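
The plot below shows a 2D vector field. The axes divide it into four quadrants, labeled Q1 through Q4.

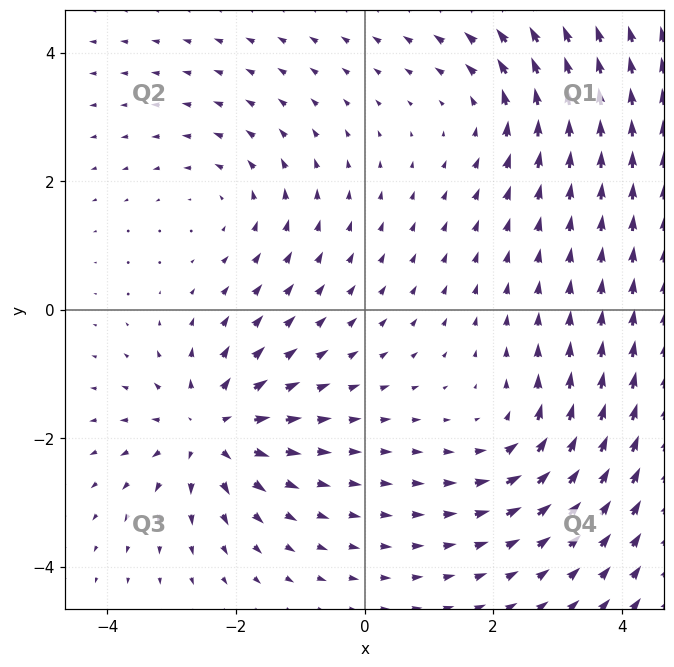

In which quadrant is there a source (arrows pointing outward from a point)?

The source sits at approximately (-2.4, -1.9), which lies in quadrant Q3. The divergence there is about +6, positive as expected for a source.

Q3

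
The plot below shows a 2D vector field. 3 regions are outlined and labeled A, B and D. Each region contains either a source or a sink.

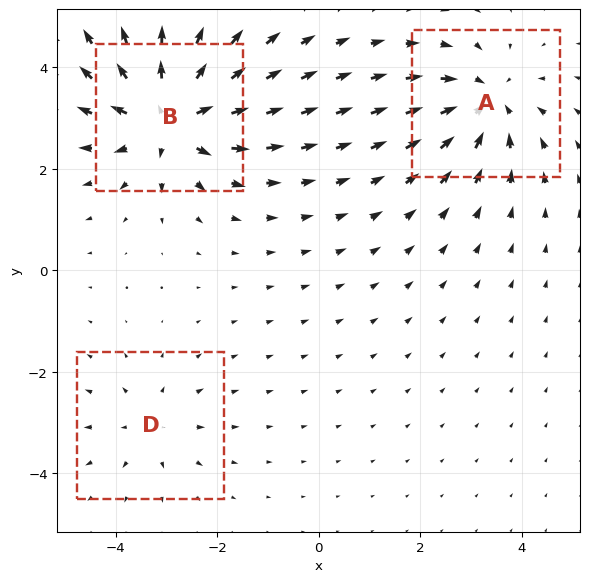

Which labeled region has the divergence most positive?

Divergence at each region's feature centre — A: about -4, B: about +5, D: about +2. Region B is most positive.

B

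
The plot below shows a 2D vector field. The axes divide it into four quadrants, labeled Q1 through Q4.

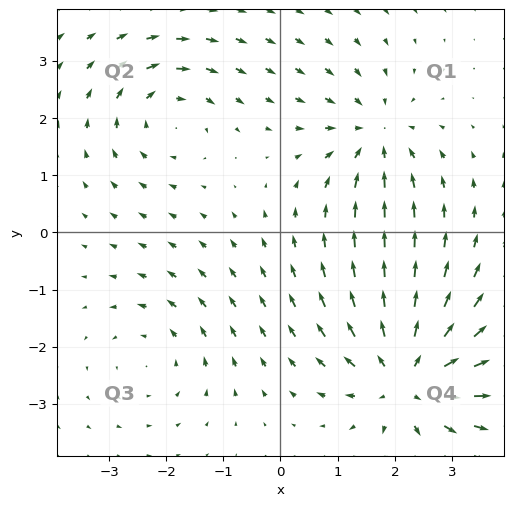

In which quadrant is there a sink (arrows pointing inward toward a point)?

The sink sits at approximately (1.6, 1.7), which lies in quadrant Q1. The divergence there is about -4, negative as expected for a sink.

Q1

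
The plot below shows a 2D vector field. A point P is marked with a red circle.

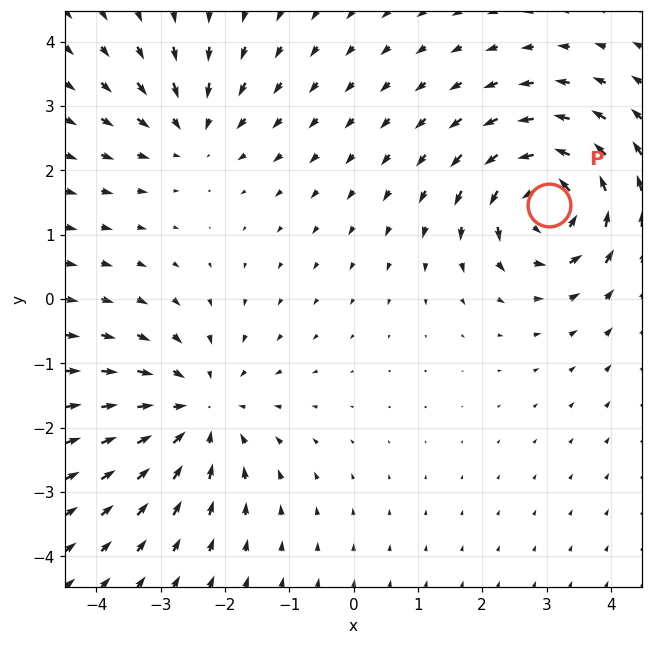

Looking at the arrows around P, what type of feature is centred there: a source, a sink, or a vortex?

vortex

At P (3.0, 1.5) the arrows circulate counterclockwise. Divergence ≈0, curl about +6 — near-zero divergence with nonzero curl is a vortex.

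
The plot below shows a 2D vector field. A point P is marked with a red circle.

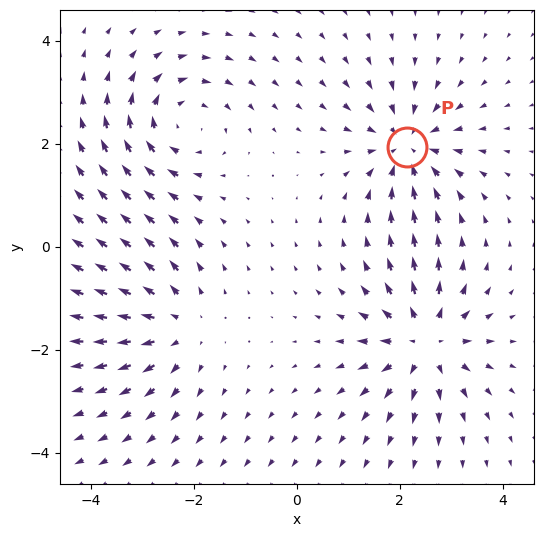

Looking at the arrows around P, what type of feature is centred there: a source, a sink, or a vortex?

At P (2.1, 1.9) the arrows converge inward. Divergence about -4, curl ≈0 — negative divergence with near-zero curl is a sink.

sink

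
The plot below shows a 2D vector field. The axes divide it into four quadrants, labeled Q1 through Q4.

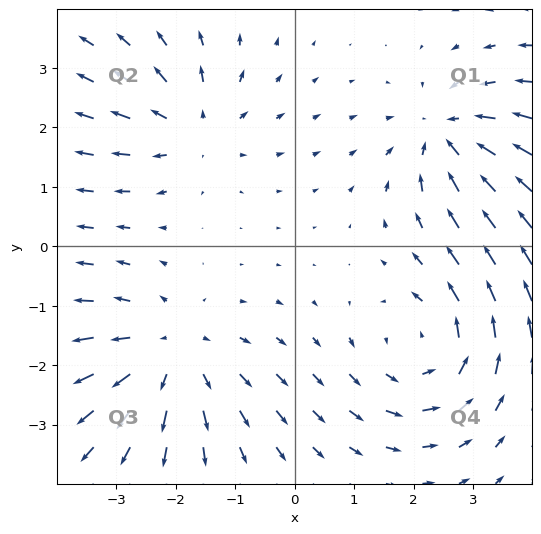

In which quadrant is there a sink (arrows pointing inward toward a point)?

The sink sits at approximately (2.6, 1.9), which lies in quadrant Q1. The divergence there is about -4, negative as expected for a sink.

Q1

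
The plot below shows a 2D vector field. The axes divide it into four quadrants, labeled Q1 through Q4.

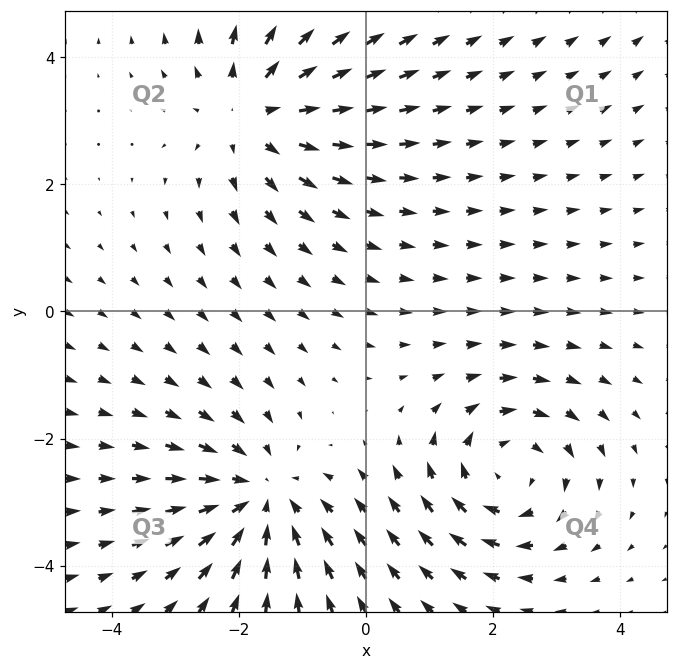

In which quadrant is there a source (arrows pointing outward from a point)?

Q2

The source sits at approximately (-1.8, 3.1), which lies in quadrant Q2. The divergence there is about +4, positive as expected for a source.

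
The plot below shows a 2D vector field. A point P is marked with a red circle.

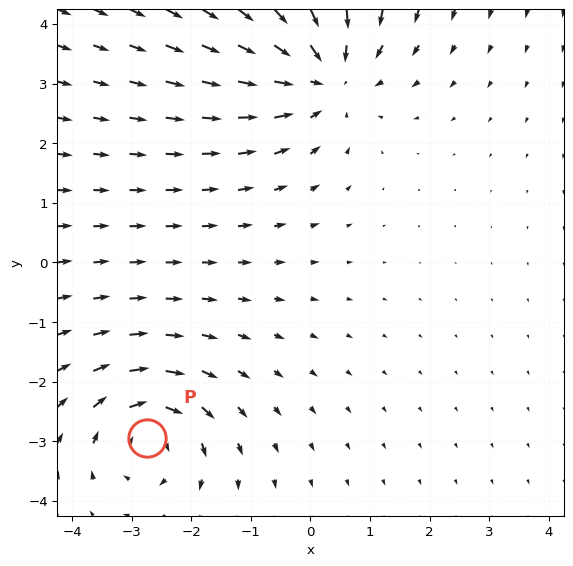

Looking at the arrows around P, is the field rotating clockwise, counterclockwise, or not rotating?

Near P at (-2.7, -2.9) the arrows circulate clockwise. The curl (z-component) there is about -4; negative curl means clockwise rotation.

clockwise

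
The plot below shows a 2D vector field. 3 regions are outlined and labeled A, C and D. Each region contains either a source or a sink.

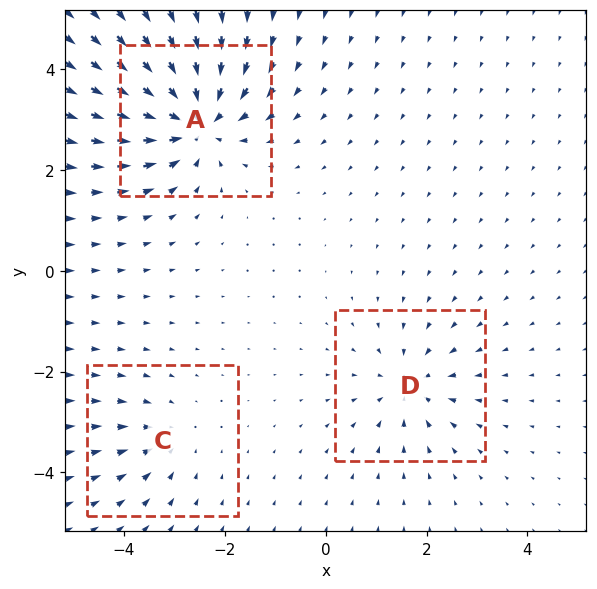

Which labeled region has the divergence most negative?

Divergence at each region's feature centre — A: about -6, C: about -2, D: about -3. Region A is most negative.

A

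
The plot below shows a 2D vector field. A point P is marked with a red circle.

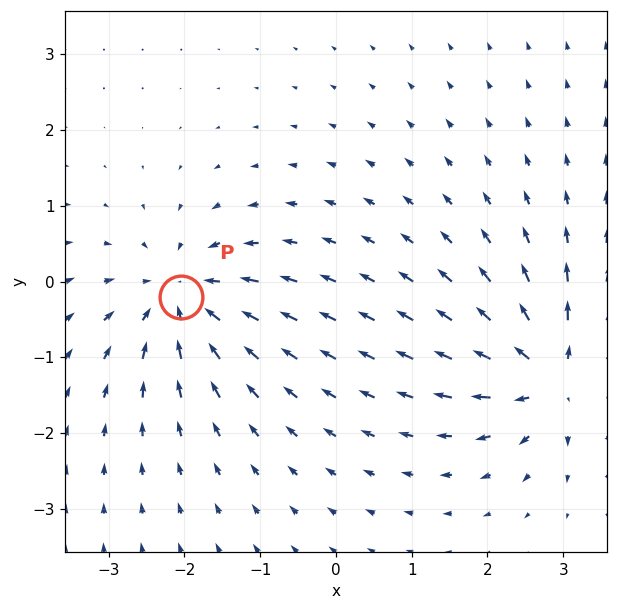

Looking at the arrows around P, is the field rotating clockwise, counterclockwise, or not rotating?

not rotating

Near P at (-2.0, -0.2) the arrows show no circulation. The curl there is ≈0.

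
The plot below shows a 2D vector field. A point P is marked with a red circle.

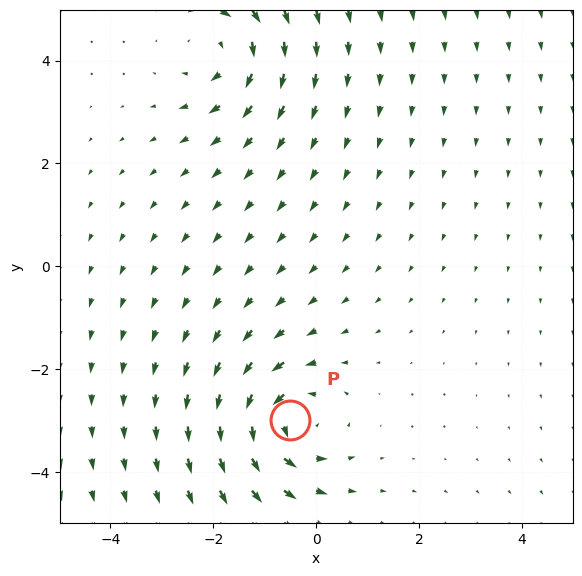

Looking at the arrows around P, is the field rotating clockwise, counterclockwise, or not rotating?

Near P at (-0.5, -3.0) the arrows circulate counterclockwise. The curl (z-component) there is about +5; positive curl means counterclockwise rotation.

counterclockwise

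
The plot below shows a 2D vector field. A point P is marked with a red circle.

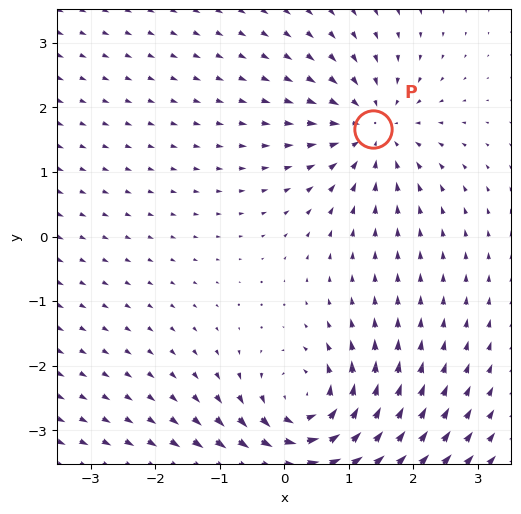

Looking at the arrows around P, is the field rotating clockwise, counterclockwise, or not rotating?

Near P at (1.4, 1.7) the arrows show no circulation. The curl there is ≈0.

not rotating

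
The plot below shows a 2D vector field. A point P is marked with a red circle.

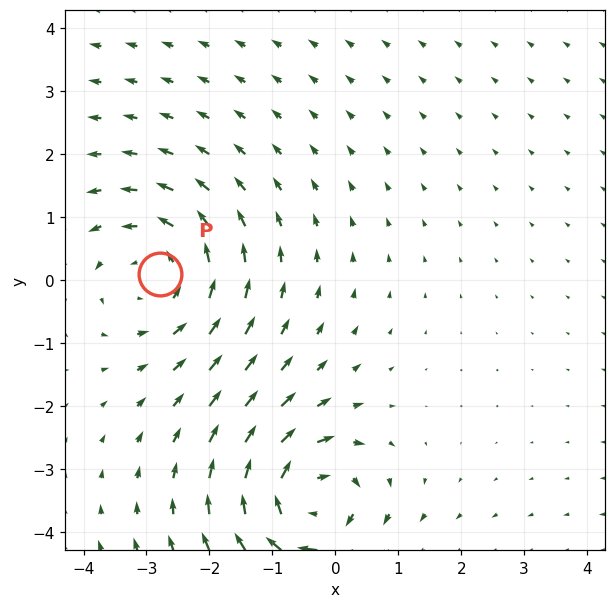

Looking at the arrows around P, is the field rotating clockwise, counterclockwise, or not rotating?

Near P at (-2.8, 0.1) the arrows circulate counterclockwise. The curl (z-component) there is about +4; positive curl means counterclockwise rotation.

counterclockwise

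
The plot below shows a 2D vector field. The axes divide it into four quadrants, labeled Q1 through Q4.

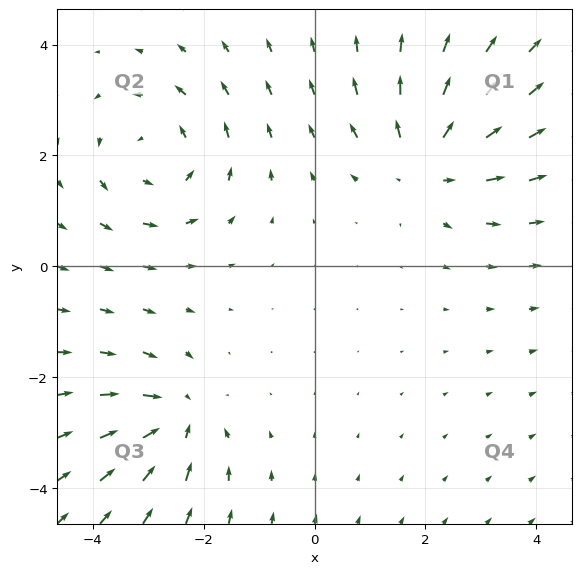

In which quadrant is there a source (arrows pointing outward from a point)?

The source sits at approximately (2.0, 1.9), which lies in quadrant Q1. The divergence there is about +4, positive as expected for a source.

Q1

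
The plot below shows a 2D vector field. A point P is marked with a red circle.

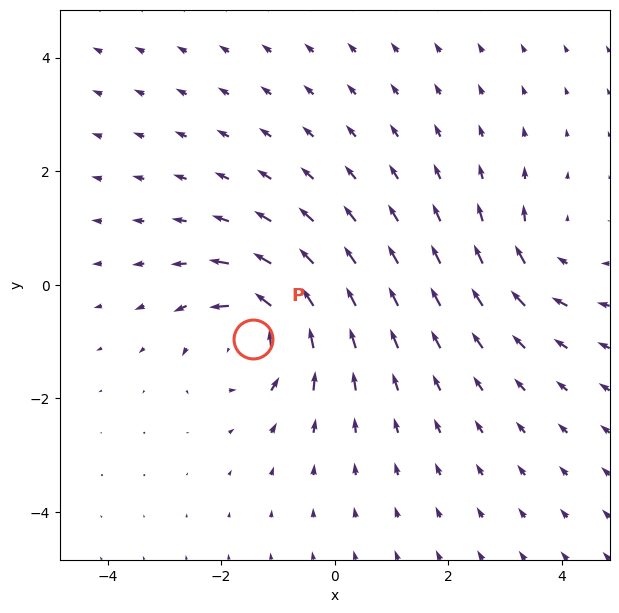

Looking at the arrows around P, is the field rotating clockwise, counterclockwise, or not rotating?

Near P at (-1.4, -1.0) the arrows circulate counterclockwise. The curl (z-component) there is about +5; positive curl means counterclockwise rotation.

counterclockwise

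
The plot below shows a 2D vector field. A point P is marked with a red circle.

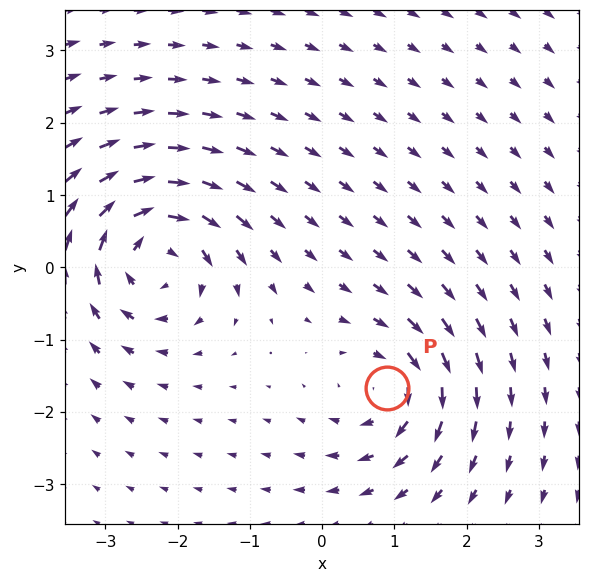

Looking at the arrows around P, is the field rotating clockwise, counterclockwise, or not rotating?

clockwise

Near P at (0.9, -1.7) the arrows circulate clockwise. The curl (z-component) there is about -5; negative curl means clockwise rotation.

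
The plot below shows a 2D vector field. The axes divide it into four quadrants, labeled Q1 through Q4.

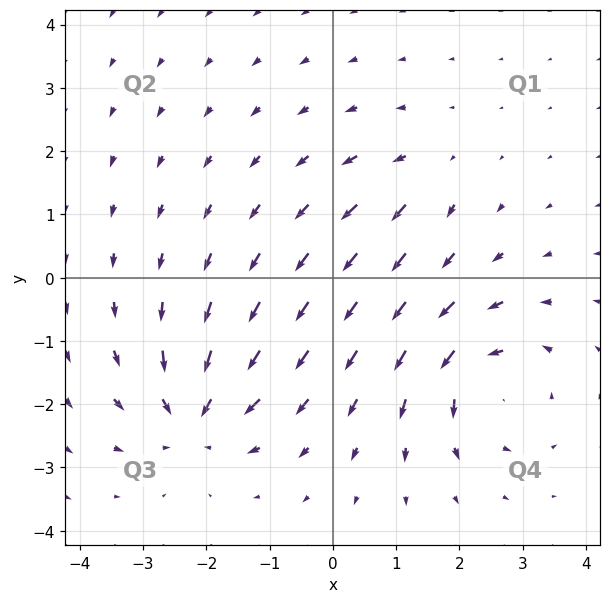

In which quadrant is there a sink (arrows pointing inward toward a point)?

Q3

The sink sits at approximately (-2.2, -2.2), which lies in quadrant Q3. The divergence there is about -6, negative as expected for a sink.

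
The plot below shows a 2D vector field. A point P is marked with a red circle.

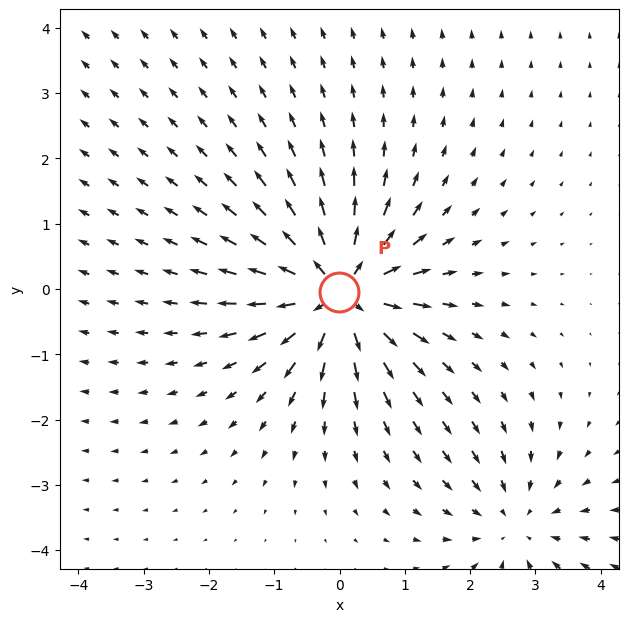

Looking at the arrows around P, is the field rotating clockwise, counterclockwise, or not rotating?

not rotating

Near P at (-0.0, -0.0) the arrows show no circulation. The curl there is ≈0.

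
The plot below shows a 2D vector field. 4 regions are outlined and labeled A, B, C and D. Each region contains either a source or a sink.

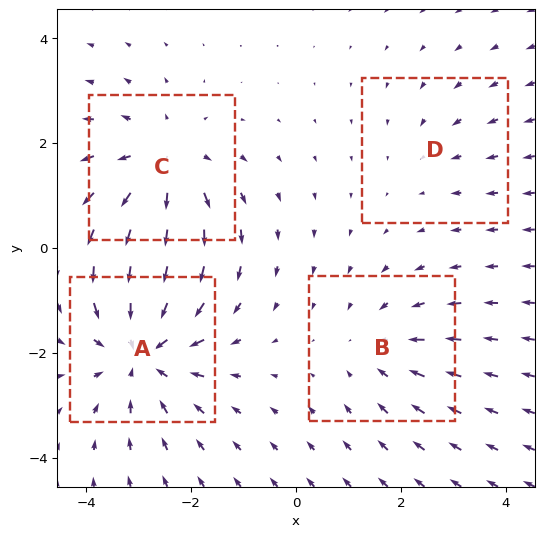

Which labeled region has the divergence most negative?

A

Divergence at each region's feature centre — A: about -5, B: about -3, C: about +4, D: about -2. Region A is most negative.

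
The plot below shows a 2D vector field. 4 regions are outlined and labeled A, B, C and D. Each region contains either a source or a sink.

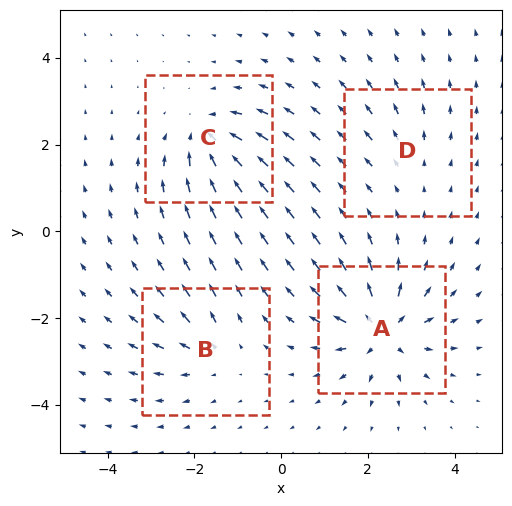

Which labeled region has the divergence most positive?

A

Divergence at each region's feature centre — A: about +9, B: about +4, C: about -6, D: about +3. Region A is most positive.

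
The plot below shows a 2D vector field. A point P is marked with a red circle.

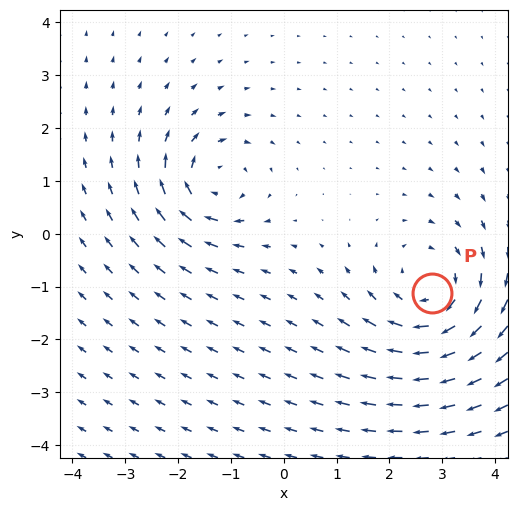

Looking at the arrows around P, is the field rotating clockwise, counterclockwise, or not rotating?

clockwise

Near P at (2.8, -1.1) the arrows circulate clockwise. The curl (z-component) there is about -4; negative curl means clockwise rotation.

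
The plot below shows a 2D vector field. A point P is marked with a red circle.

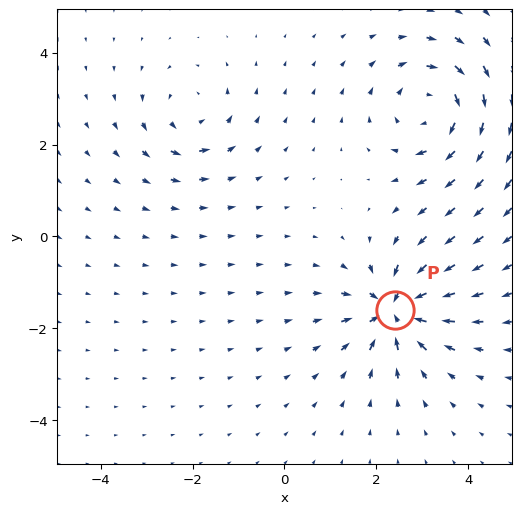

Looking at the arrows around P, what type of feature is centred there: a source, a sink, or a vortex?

sink

At P (2.4, -1.6) the arrows converge inward. Divergence about -6, curl ≈0 — negative divergence with near-zero curl is a sink.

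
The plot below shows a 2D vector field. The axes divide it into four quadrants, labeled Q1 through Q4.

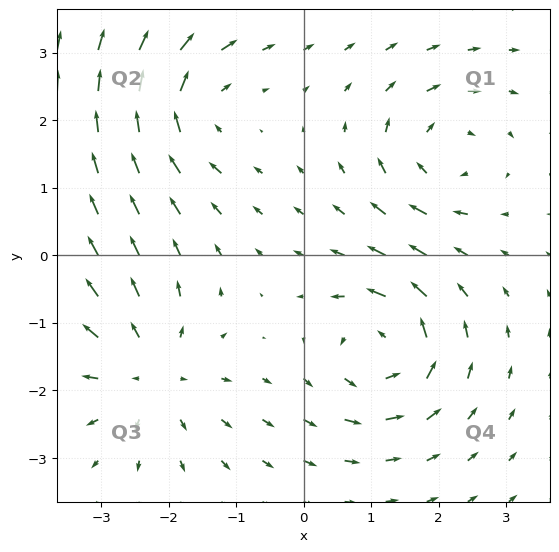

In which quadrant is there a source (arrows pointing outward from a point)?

The source sits at approximately (-2.3, -1.7), which lies in quadrant Q3. The divergence there is about +5, positive as expected for a source.

Q3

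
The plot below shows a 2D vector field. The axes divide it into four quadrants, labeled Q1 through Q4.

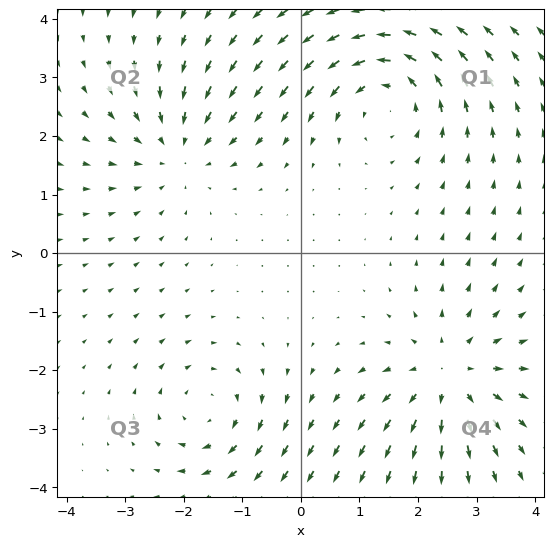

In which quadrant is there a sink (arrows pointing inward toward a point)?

The sink sits at approximately (-2.1, 1.8), which lies in quadrant Q2. The divergence there is about -3, negative as expected for a sink.

Q2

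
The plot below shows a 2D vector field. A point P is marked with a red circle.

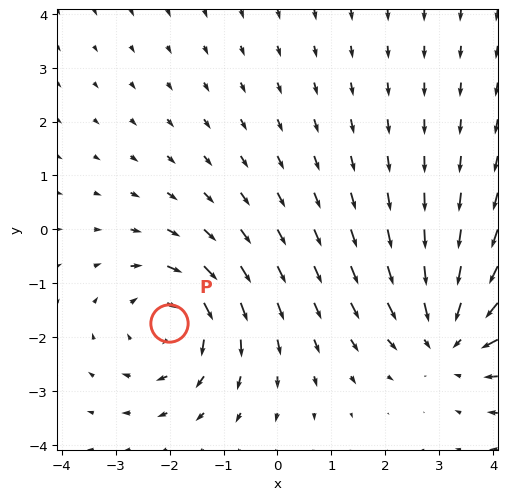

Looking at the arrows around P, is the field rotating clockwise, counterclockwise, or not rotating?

Near P at (-2.0, -1.7) the arrows circulate clockwise. The curl (z-component) there is about -4; negative curl means clockwise rotation.

clockwise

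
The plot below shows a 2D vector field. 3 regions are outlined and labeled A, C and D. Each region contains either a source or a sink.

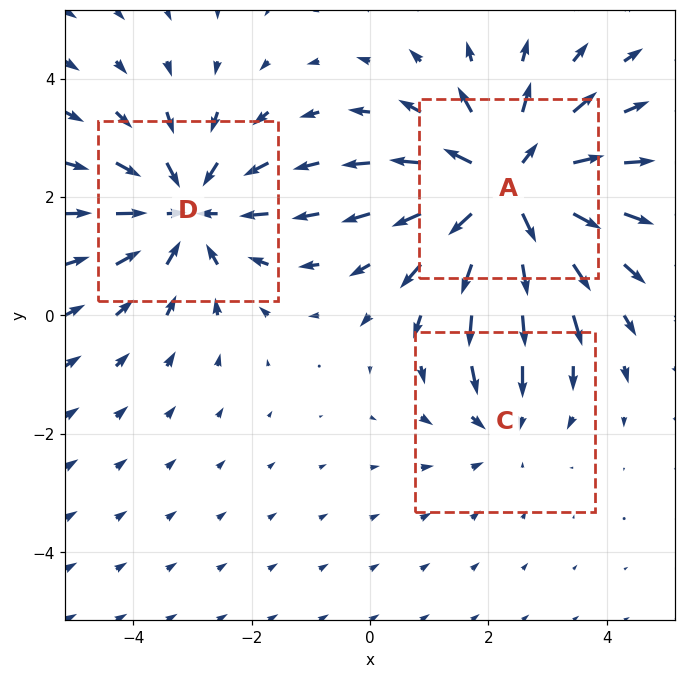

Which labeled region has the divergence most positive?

Divergence at each region's feature centre — A: about +4, C: about -2, D: about -3. Region A is most positive.

A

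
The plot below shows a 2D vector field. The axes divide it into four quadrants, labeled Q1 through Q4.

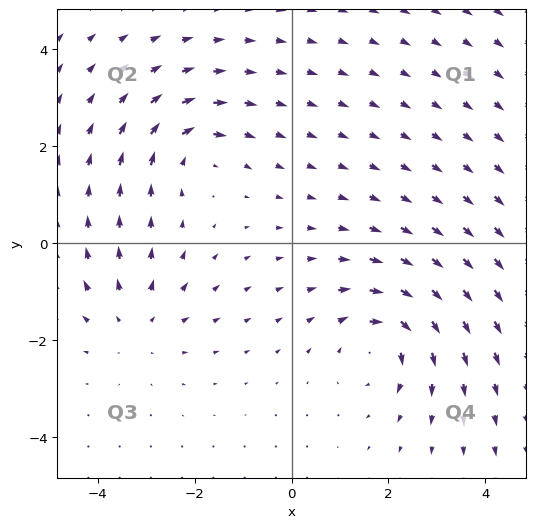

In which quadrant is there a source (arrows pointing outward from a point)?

Q3

The source sits at approximately (-3.2, -1.6), which lies in quadrant Q3. The divergence there is about +3, positive as expected for a source.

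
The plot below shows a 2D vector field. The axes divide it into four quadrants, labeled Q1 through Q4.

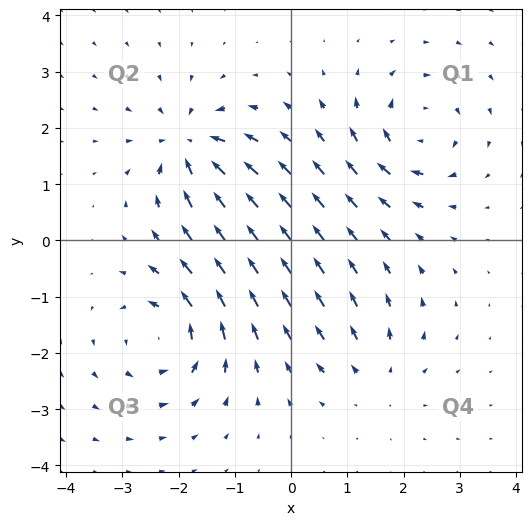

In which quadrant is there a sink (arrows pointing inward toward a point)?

The sink sits at approximately (-1.8, 1.7), which lies in quadrant Q2. The divergence there is about -7, negative as expected for a sink.

Q2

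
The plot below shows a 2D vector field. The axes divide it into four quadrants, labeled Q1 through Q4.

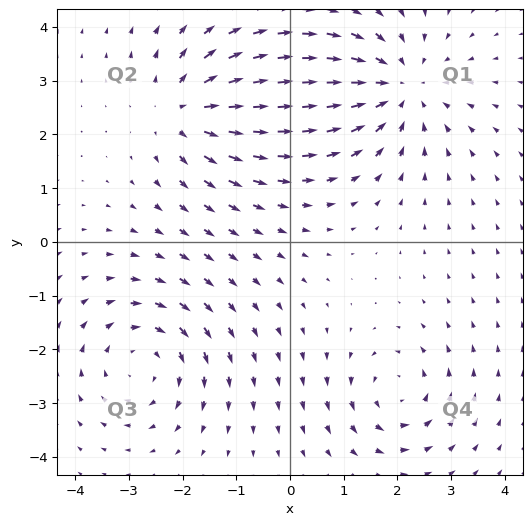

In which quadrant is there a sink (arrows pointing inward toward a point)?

Q1

The sink sits at approximately (2.0, 2.9), which lies in quadrant Q1. The divergence there is about -4, negative as expected for a sink.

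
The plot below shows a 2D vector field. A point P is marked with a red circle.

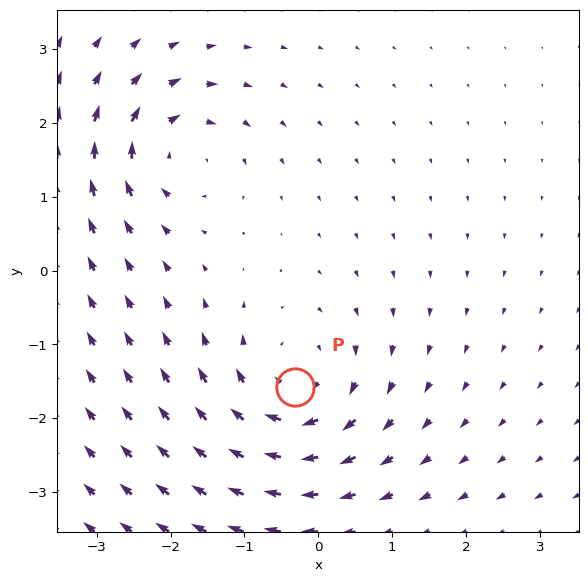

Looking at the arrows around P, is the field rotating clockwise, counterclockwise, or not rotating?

clockwise

Near P at (-0.3, -1.6) the arrows circulate clockwise. The curl (z-component) there is about -4; negative curl means clockwise rotation.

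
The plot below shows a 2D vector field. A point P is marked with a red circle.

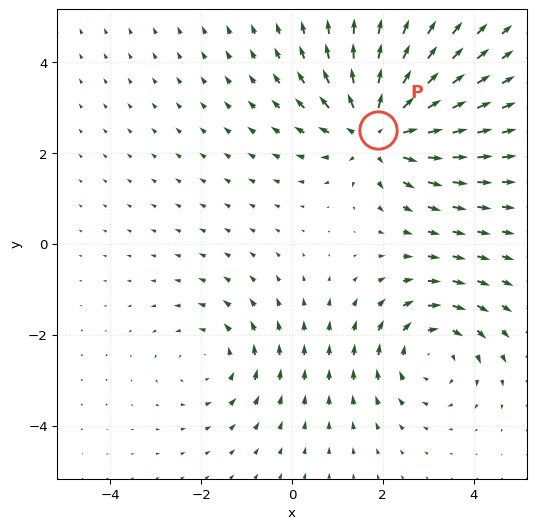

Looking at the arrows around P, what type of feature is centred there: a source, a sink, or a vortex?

At P (1.9, 2.5) the arrows spread outward. Divergence about +5, curl ≈0 — positive divergence with near-zero curl is a source.

source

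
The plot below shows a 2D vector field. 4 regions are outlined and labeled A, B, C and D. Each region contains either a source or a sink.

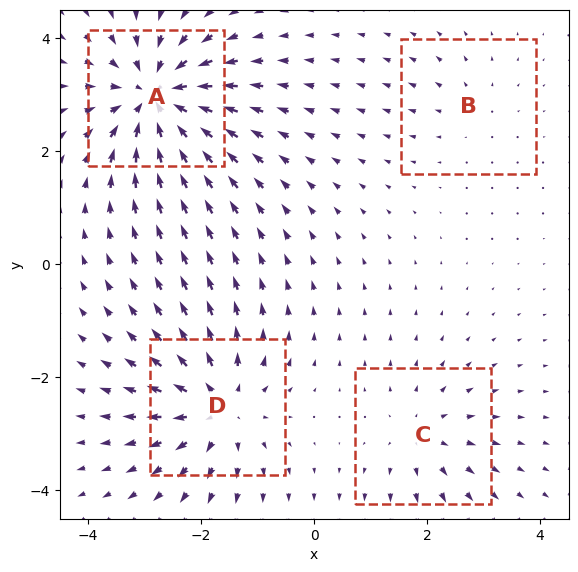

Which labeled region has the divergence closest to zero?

B

Divergence at each region's feature centre — A: about -7, B: about +2, C: about +3, D: about +6. Region B is closest to zero.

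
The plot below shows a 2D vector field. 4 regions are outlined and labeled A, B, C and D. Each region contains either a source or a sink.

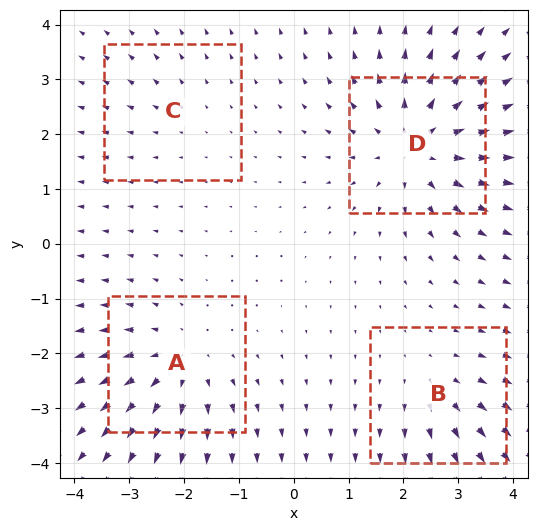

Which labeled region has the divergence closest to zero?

Divergence at each region's feature centre — A: about +5, B: about +3, C: about +2, D: about +7. Region C is closest to zero.

C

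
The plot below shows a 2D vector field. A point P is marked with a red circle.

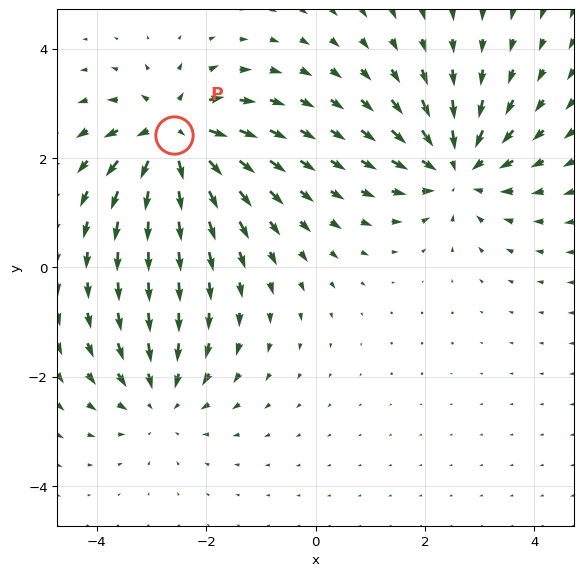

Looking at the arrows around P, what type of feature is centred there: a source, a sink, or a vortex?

source

At P (-2.6, 2.4) the arrows spread outward. Divergence about +5, curl ≈0 — positive divergence with near-zero curl is a source.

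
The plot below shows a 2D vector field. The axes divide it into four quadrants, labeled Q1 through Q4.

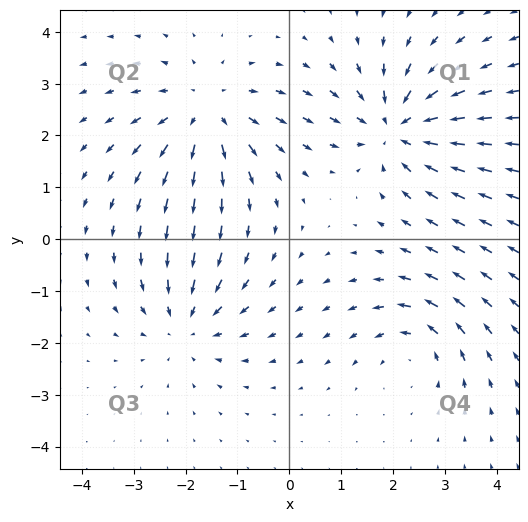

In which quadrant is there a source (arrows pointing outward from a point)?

The source sits at approximately (-1.6, 2.4), which lies in quadrant Q2. The divergence there is about +4, positive as expected for a source.

Q2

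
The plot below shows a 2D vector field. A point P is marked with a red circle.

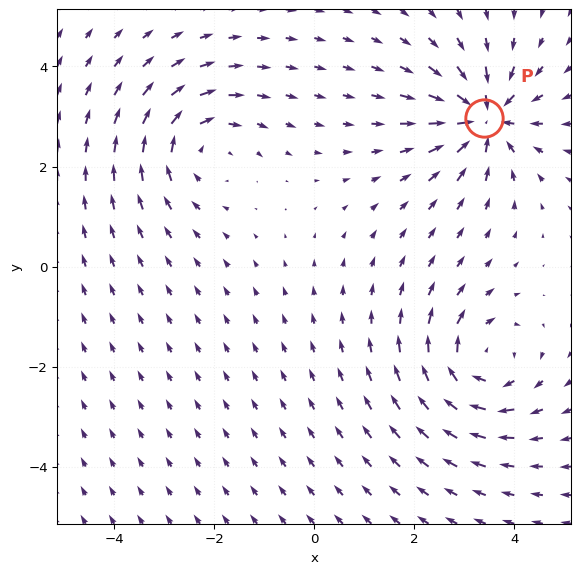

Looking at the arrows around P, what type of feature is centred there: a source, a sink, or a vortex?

sink

At P (3.4, 3.0) the arrows converge inward. Divergence about -7, curl ≈0 — negative divergence with near-zero curl is a sink.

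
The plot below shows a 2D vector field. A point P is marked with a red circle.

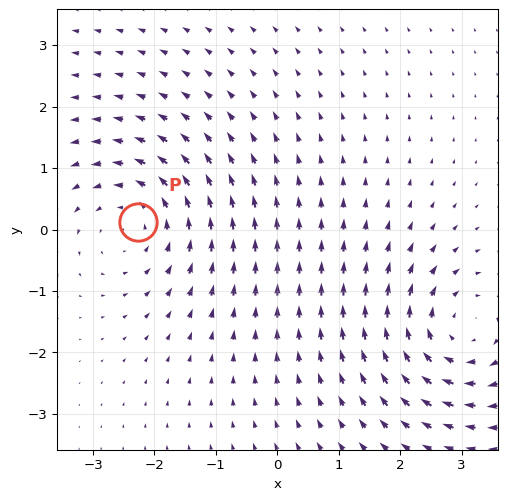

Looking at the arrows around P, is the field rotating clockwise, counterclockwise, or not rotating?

counterclockwise

Near P at (-2.3, 0.1) the arrows circulate counterclockwise. The curl (z-component) there is about +4; positive curl means counterclockwise rotation.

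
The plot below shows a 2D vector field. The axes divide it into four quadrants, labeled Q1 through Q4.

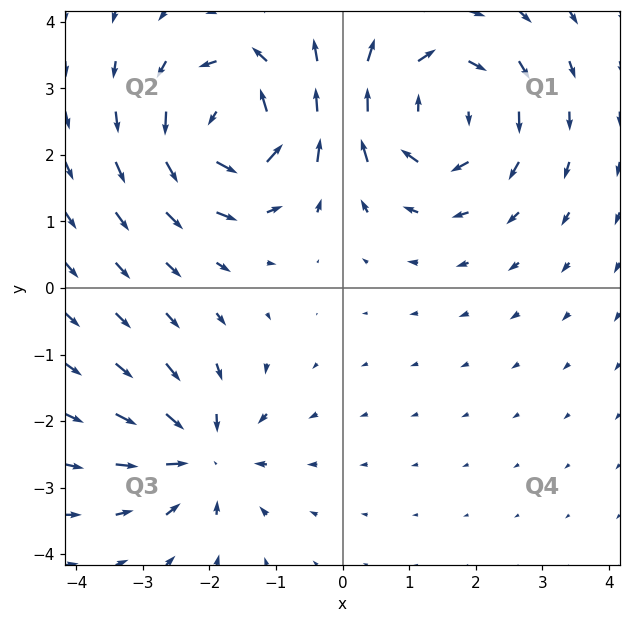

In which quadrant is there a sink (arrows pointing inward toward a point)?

Q3

The sink sits at approximately (-2.1, -2.5), which lies in quadrant Q3. The divergence there is about -4, negative as expected for a sink.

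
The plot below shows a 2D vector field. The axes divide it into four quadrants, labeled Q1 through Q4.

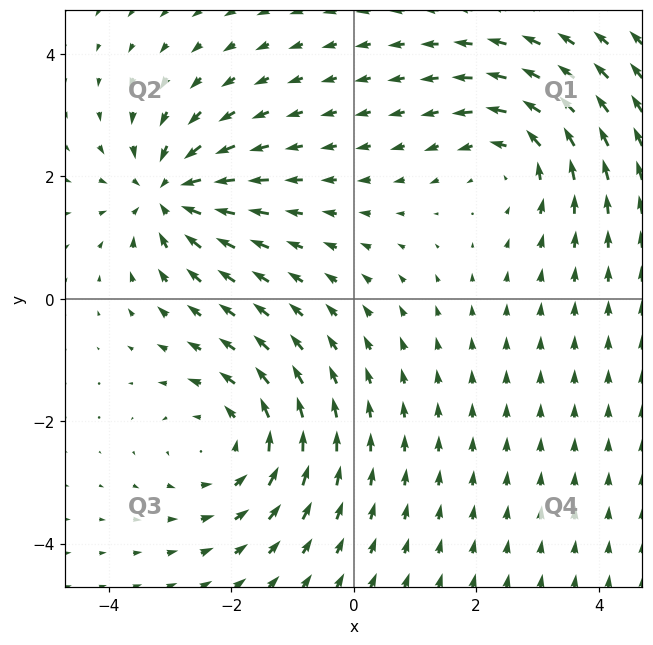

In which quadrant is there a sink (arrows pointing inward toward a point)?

Q2

The sink sits at approximately (-3.0, 1.7), which lies in quadrant Q2. The divergence there is about -6, negative as expected for a sink.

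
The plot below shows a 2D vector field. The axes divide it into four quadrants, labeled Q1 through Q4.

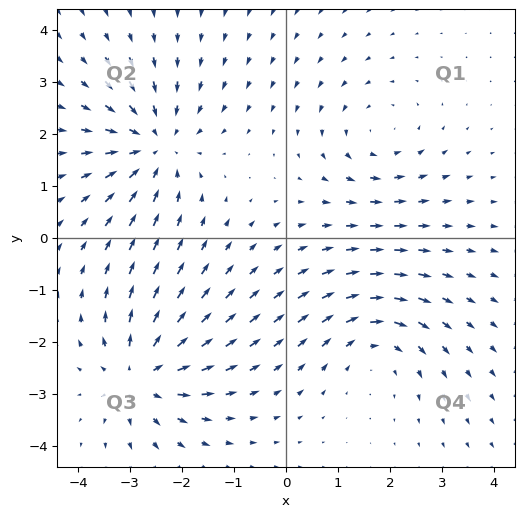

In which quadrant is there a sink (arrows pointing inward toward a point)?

Q2

The sink sits at approximately (-2.5, 1.8), which lies in quadrant Q2. The divergence there is about -4, negative as expected for a sink.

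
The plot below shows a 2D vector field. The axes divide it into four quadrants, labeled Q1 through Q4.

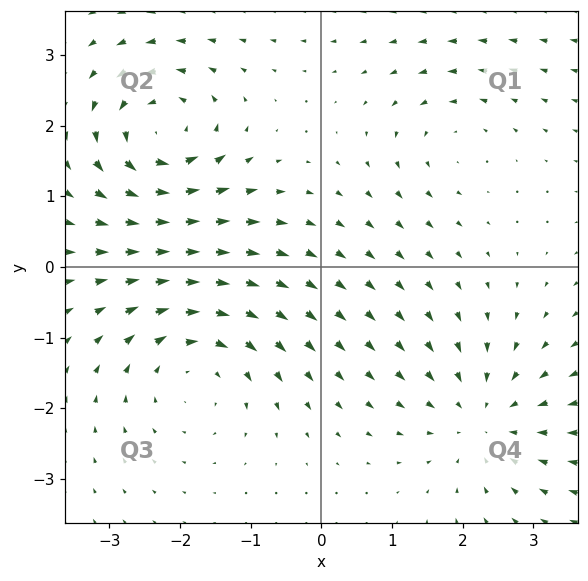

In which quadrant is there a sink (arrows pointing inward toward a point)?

The sink sits at approximately (2.3, -2.1), which lies in quadrant Q4. The divergence there is about -4, negative as expected for a sink.

Q4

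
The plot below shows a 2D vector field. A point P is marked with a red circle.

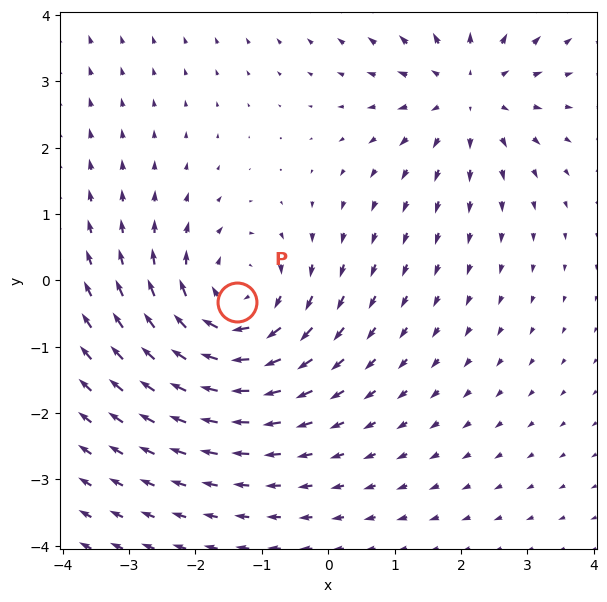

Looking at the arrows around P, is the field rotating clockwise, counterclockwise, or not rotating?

Near P at (-1.4, -0.3) the arrows circulate clockwise. The curl (z-component) there is about -4; negative curl means clockwise rotation.

clockwise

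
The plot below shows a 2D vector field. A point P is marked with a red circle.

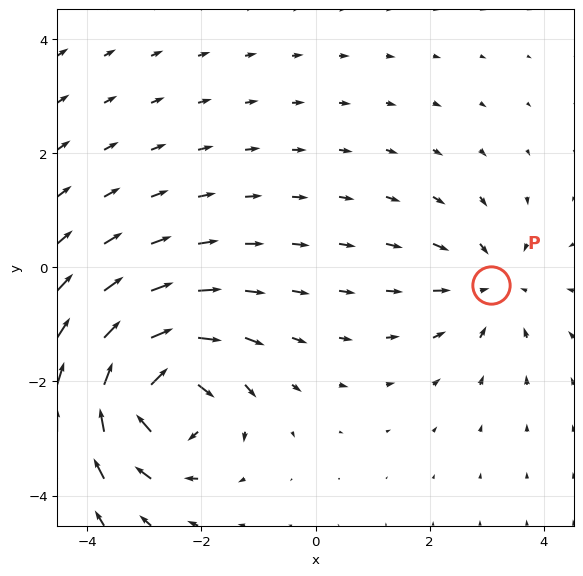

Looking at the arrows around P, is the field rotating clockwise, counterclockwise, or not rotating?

Near P at (3.1, -0.3) the arrows show no circulation. The curl there is ≈0.

not rotating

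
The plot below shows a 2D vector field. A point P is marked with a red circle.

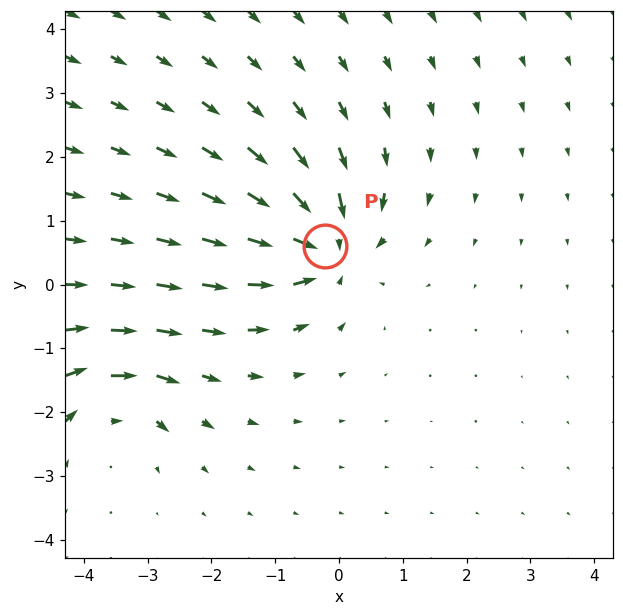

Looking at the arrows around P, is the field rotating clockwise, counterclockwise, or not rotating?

not rotating

Near P at (-0.2, 0.6) the arrows show no circulation. The curl there is ≈0.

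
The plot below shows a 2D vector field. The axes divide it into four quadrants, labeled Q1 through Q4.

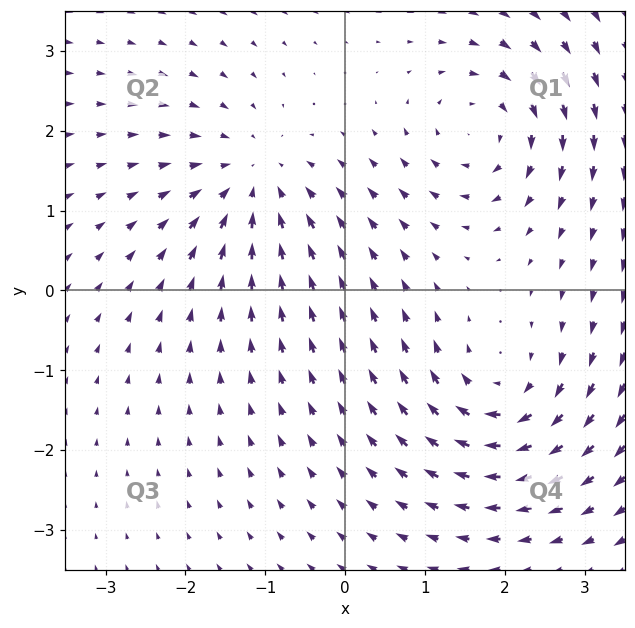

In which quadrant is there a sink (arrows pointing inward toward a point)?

Q2

The sink sits at approximately (-1.2, 1.4), which lies in quadrant Q2. The divergence there is about -3, negative as expected for a sink.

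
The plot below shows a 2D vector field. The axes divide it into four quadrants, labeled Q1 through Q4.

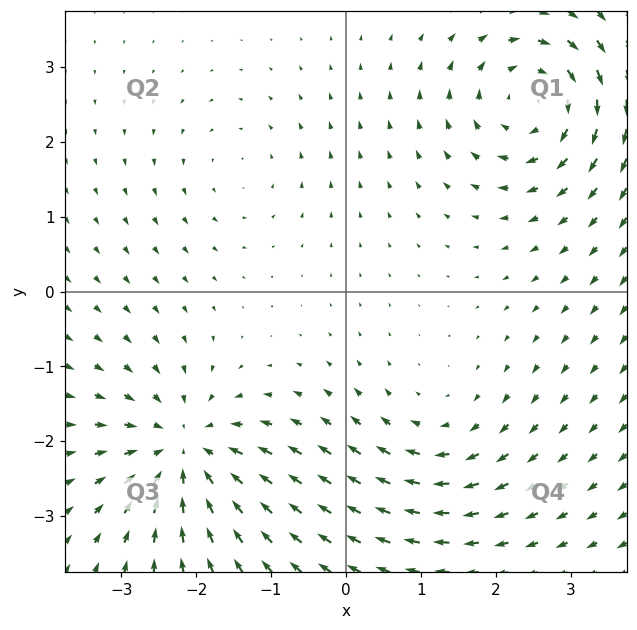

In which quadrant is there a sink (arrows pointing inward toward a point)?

Q3

The sink sits at approximately (-2.2, -2.1), which lies in quadrant Q3. The divergence there is about -6, negative as expected for a sink.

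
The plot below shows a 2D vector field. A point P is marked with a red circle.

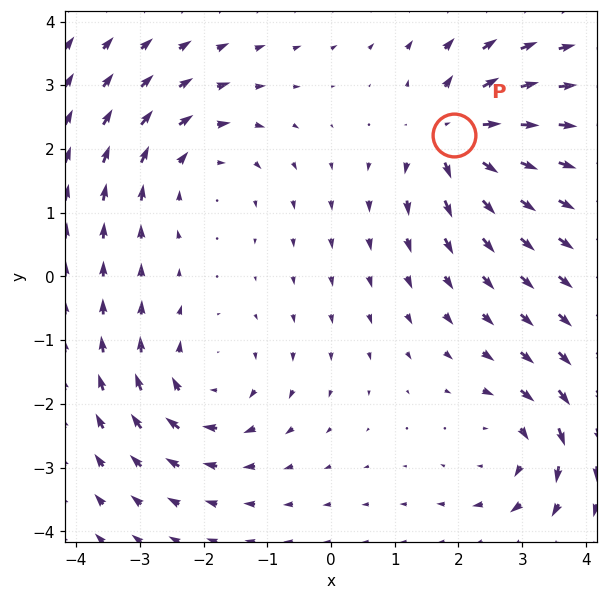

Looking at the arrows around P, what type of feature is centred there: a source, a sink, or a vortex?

source

At P (1.9, 2.2) the arrows spread outward. Divergence about +7, curl ≈0 — positive divergence with near-zero curl is a source.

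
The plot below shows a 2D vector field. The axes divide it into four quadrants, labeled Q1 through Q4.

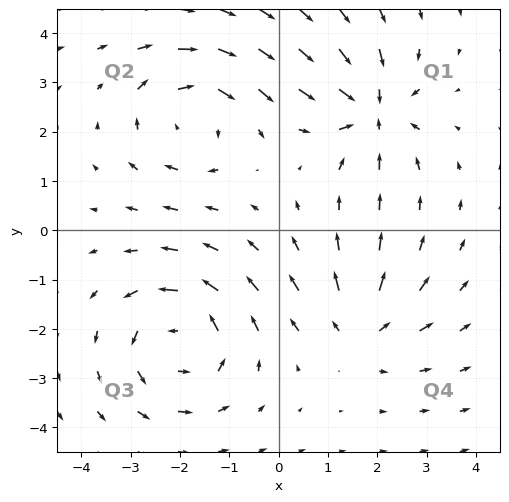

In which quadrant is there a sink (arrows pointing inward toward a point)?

Q1

The sink sits at approximately (1.9, 2.4), which lies in quadrant Q1. The divergence there is about -5, negative as expected for a sink.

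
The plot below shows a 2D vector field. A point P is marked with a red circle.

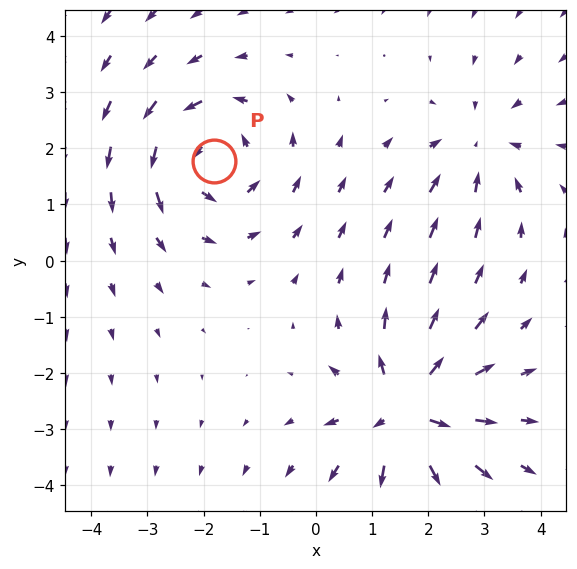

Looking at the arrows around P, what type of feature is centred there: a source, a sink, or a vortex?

At P (-1.8, 1.8) the arrows circulate counterclockwise. Divergence ≈0, curl about +5 — near-zero divergence with nonzero curl is a vortex.

vortex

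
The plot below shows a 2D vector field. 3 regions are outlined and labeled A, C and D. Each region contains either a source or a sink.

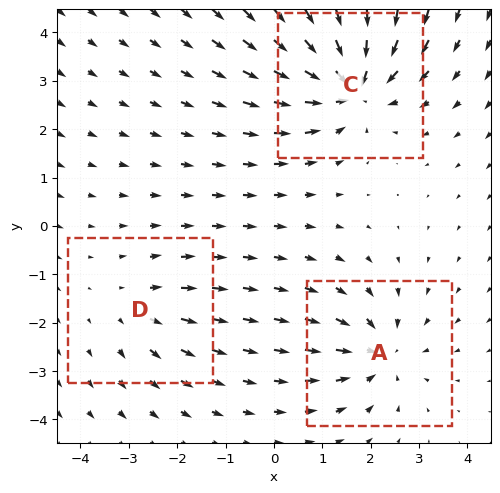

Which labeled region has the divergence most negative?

Divergence at each region's feature centre — A: about -4, C: about -6, D: about +2. Region C is most negative.

C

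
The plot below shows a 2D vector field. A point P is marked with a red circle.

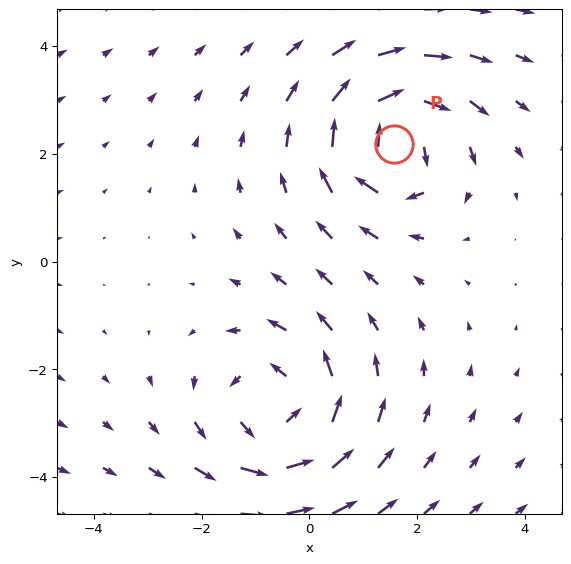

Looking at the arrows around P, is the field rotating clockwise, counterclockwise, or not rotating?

clockwise

Near P at (1.6, 2.2) the arrows circulate clockwise. The curl (z-component) there is about -5; negative curl means clockwise rotation.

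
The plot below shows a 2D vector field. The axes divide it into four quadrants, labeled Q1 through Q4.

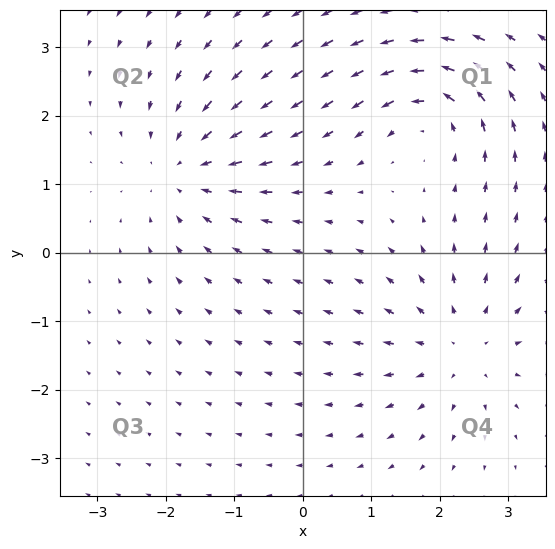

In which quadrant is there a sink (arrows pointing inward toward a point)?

Q2

The sink sits at approximately (-1.7, 1.2), which lies in quadrant Q2. The divergence there is about -5, negative as expected for a sink.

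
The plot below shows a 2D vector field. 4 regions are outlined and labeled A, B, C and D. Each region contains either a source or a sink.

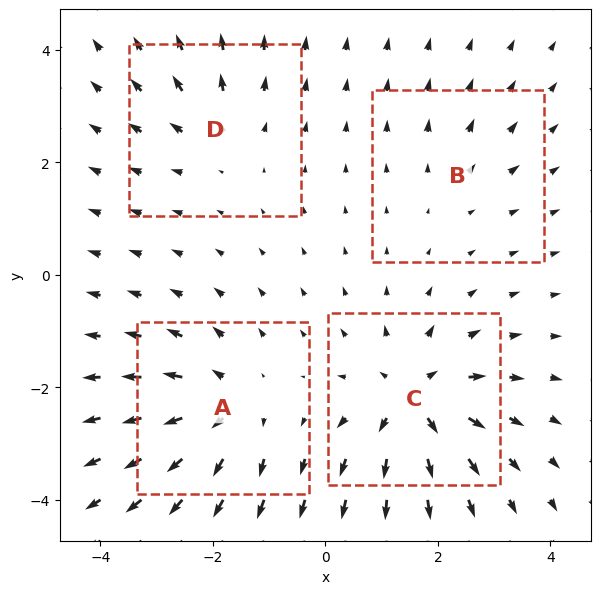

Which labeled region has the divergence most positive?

C

Divergence at each region's feature centre — A: about +6, B: about +2, C: about +7, D: about +4. Region C is most positive.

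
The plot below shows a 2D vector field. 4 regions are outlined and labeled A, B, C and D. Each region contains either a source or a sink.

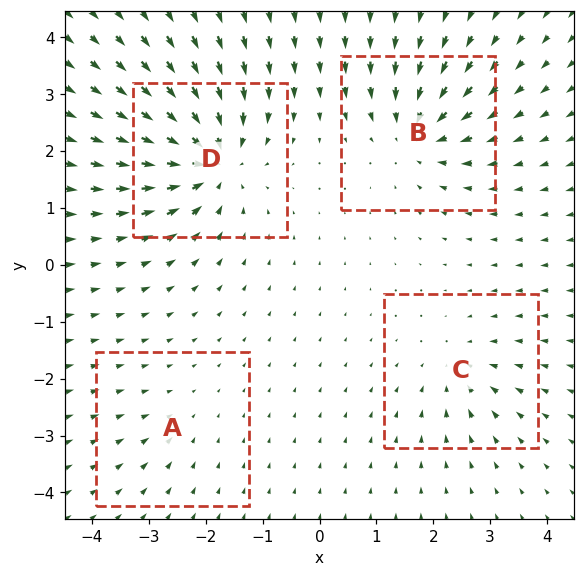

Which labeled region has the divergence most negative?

D

Divergence at each region's feature centre — A: about -2, B: about -6, C: about -4, D: about -8. Region D is most negative.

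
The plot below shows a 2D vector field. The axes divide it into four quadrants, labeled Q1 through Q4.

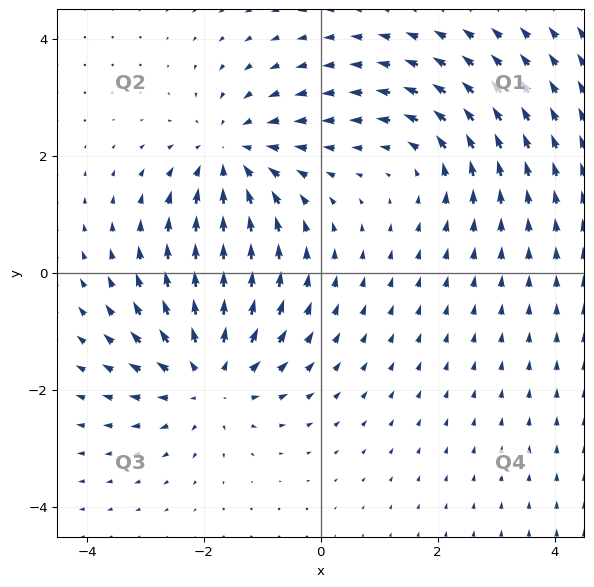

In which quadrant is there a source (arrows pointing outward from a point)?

Q3

The source sits at approximately (-1.9, -1.8), which lies in quadrant Q3. The divergence there is about +4, positive as expected for a source.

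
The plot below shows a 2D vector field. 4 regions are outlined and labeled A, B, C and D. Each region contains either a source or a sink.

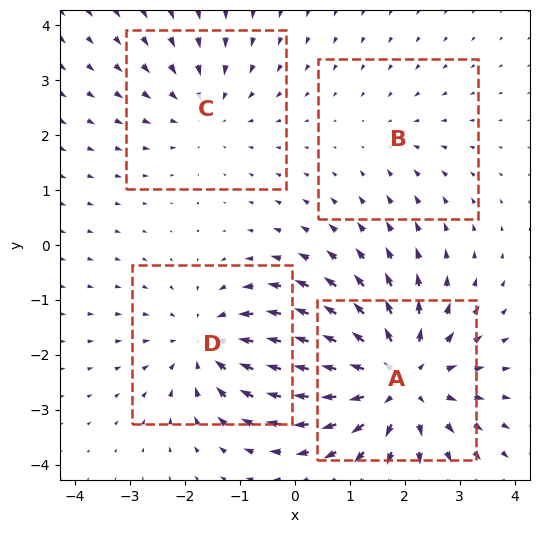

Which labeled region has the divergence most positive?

A

Divergence at each region's feature centre — A: about +6, B: about -2, C: about -3, D: about -4. Region A is most positive.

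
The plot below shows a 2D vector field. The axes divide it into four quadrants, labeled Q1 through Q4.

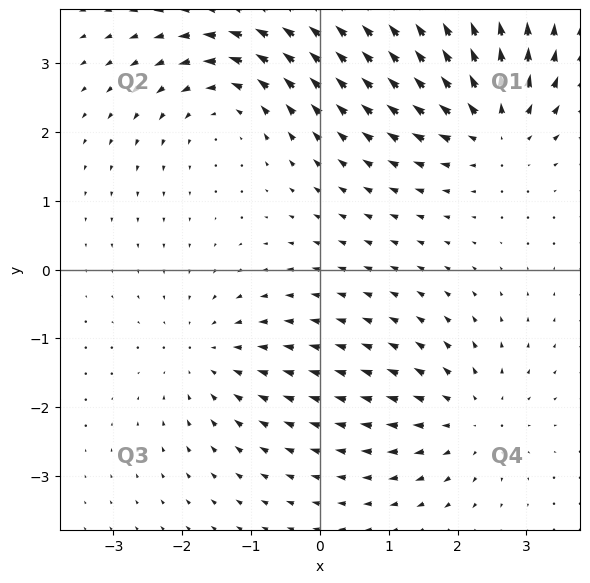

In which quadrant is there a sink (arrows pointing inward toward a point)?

Q3

The sink sits at approximately (-1.6, -1.3), which lies in quadrant Q3. The divergence there is about -3, negative as expected for a sink.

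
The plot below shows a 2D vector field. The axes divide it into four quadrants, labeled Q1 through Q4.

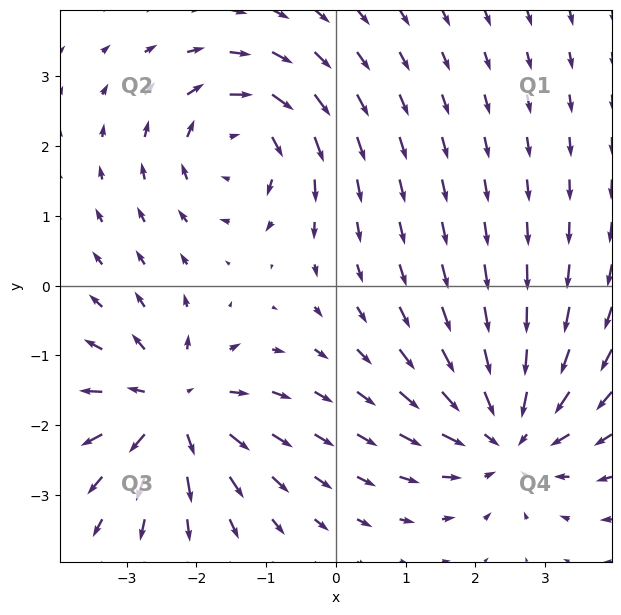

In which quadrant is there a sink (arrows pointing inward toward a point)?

The sink sits at approximately (2.5, -2.1), which lies in quadrant Q4. The divergence there is about -5, negative as expected for a sink.

Q4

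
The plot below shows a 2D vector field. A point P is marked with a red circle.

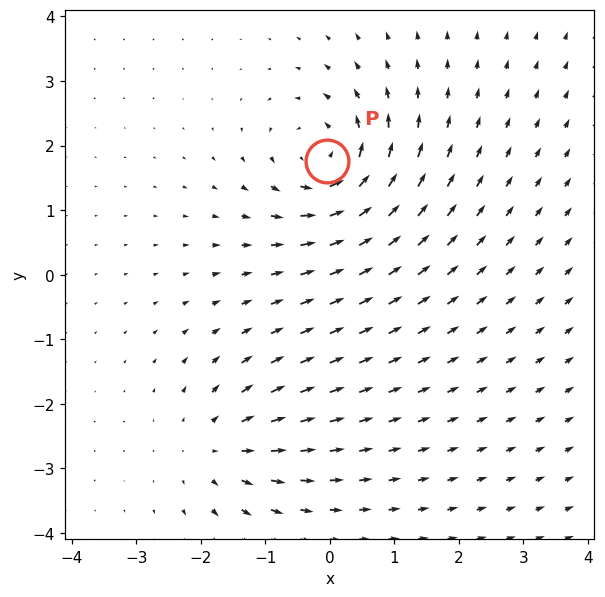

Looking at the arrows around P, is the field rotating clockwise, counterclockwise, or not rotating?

Near P at (-0.0, 1.8) the arrows circulate counterclockwise. The curl (z-component) there is about +6; positive curl means counterclockwise rotation.

counterclockwise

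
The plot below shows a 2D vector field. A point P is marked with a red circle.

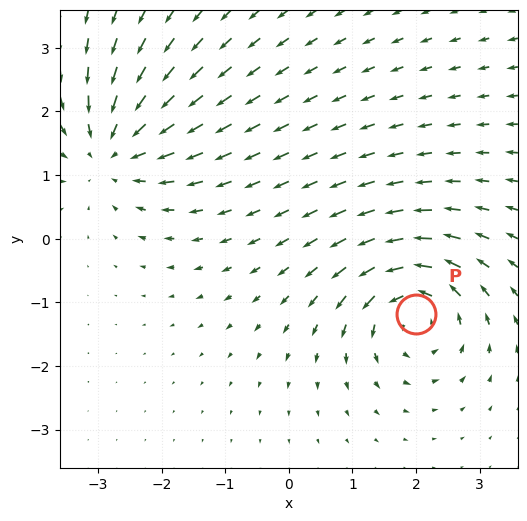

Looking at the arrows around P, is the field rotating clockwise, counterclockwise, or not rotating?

Near P at (2.0, -1.2) the arrows circulate counterclockwise. The curl (z-component) there is about +4; positive curl means counterclockwise rotation.

counterclockwise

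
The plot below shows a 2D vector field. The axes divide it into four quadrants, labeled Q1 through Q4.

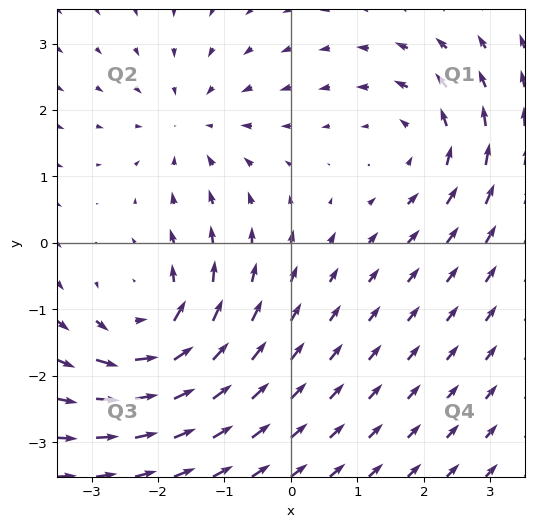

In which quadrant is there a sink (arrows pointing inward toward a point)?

Q2

The sink sits at approximately (-1.5, 1.8), which lies in quadrant Q2. The divergence there is about -3, negative as expected for a sink.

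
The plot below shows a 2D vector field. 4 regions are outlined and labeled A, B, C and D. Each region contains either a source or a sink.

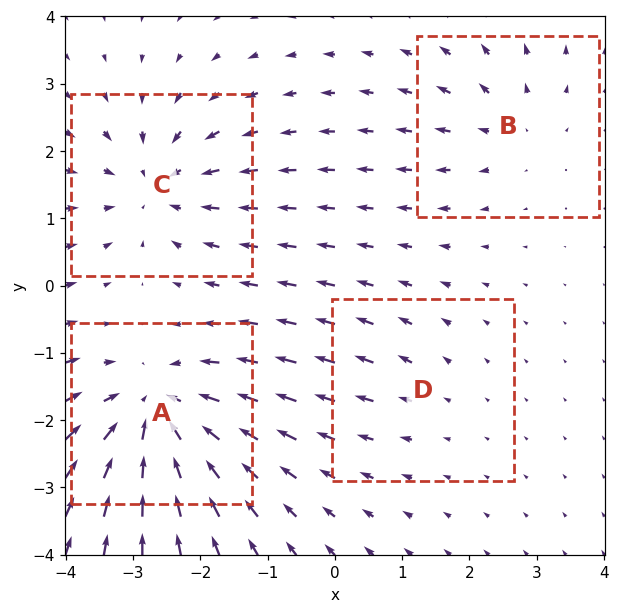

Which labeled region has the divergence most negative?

Divergence at each region's feature centre — A: about -6, B: about +3, C: about -5, D: about +2. Region A is most negative.

A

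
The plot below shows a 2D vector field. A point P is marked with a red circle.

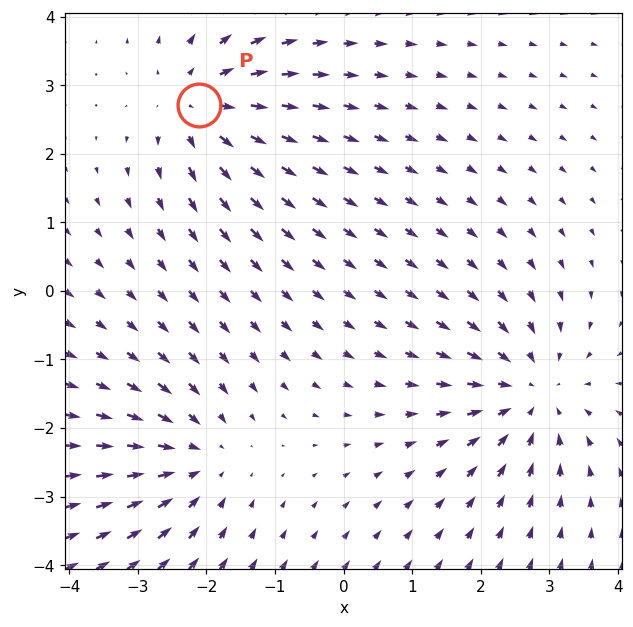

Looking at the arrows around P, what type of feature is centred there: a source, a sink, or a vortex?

At P (-2.1, 2.7) the arrows spread outward. Divergence about +4, curl ≈0 — positive divergence with near-zero curl is a source.

source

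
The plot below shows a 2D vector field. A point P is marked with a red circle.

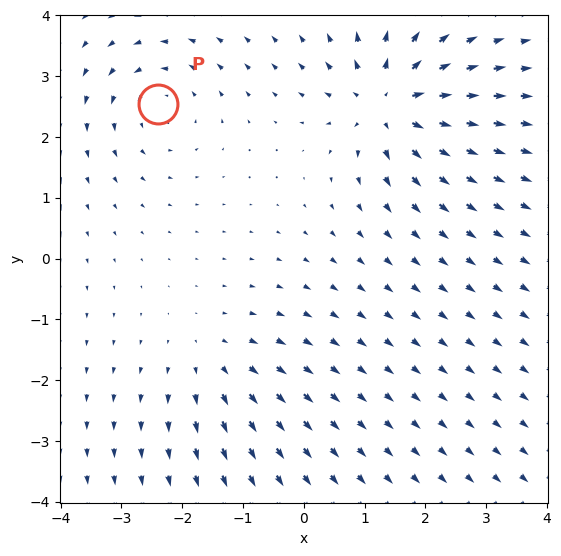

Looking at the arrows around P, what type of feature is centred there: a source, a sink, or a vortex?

vortex

At P (-2.4, 2.5) the arrows circulate counterclockwise. Divergence ≈0, curl about +3 — near-zero divergence with nonzero curl is a vortex.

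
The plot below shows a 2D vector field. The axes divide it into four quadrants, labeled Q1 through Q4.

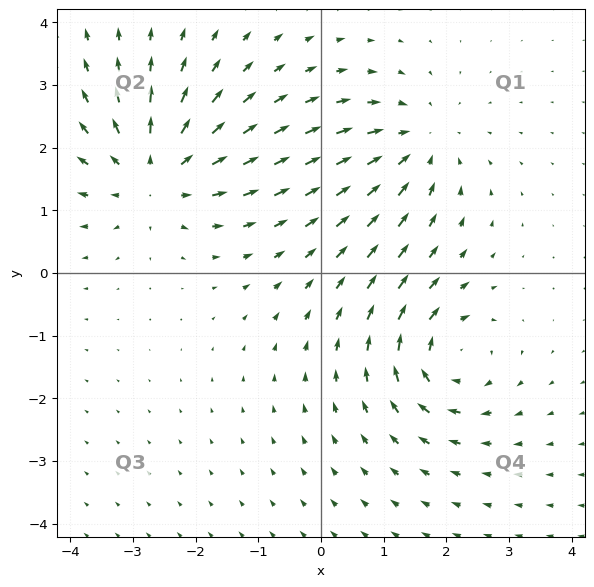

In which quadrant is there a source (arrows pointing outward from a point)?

The source sits at approximately (-2.6, 1.6), which lies in quadrant Q2. The divergence there is about +4, positive as expected for a source.

Q2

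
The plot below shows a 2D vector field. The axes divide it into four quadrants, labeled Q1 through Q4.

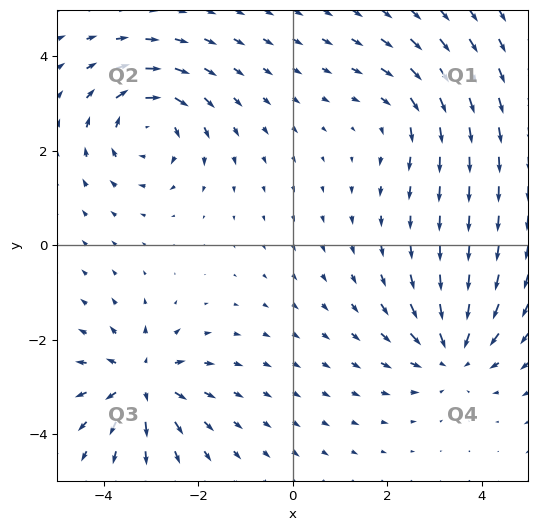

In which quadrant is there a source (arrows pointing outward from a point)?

Q3

The source sits at approximately (-3.2, -2.9), which lies in quadrant Q3. The divergence there is about +6, positive as expected for a source.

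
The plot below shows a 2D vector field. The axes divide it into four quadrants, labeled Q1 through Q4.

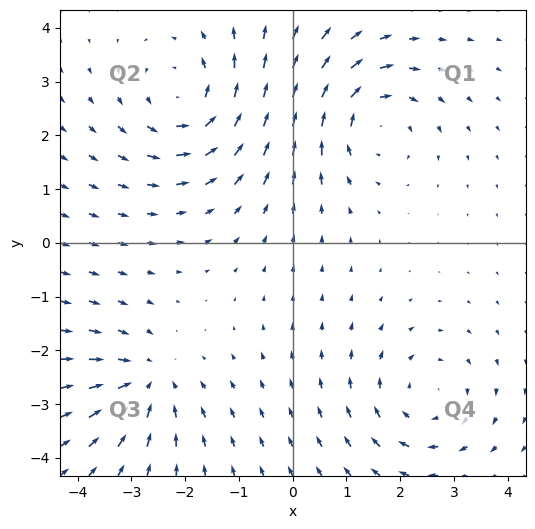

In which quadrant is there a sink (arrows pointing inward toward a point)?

The sink sits at approximately (-2.7, -2.6), which lies in quadrant Q3. The divergence there is about -4, negative as expected for a sink.

Q3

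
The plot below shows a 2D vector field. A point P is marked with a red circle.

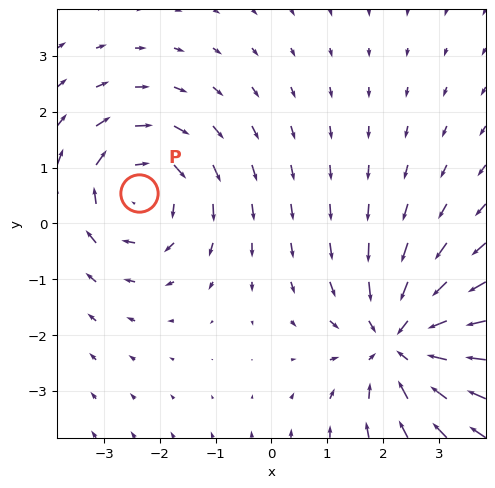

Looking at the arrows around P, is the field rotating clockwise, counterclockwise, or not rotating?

clockwise

Near P at (-2.4, 0.6) the arrows circulate clockwise. The curl (z-component) there is about -3; negative curl means clockwise rotation.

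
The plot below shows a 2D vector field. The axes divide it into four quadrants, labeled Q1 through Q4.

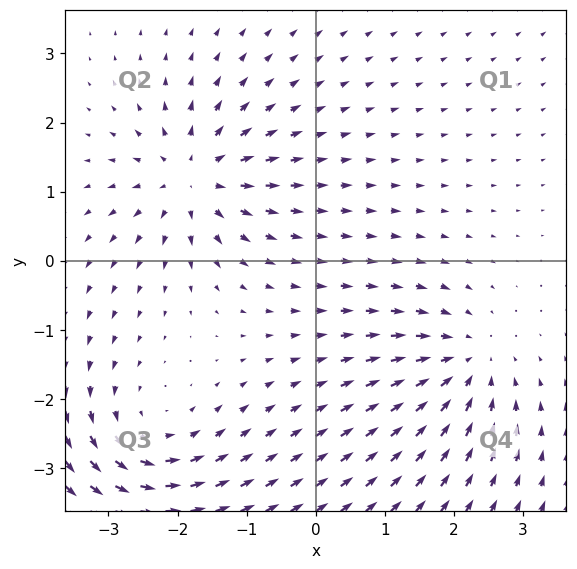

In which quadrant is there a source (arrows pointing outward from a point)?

Q2

The source sits at approximately (-1.8, 1.2), which lies in quadrant Q2. The divergence there is about +7, positive as expected for a source.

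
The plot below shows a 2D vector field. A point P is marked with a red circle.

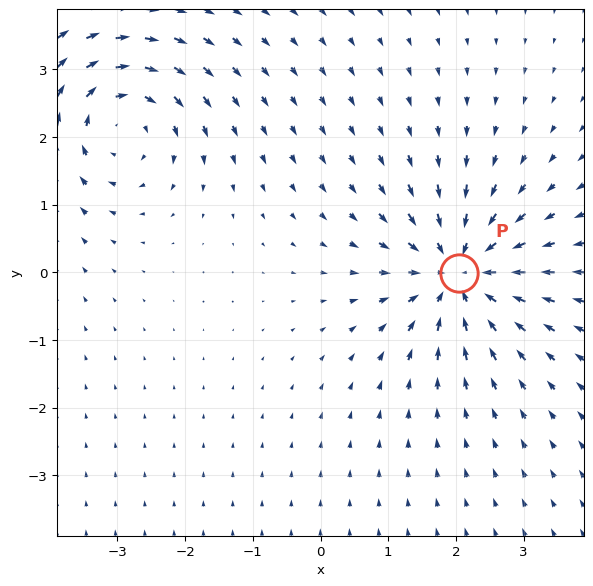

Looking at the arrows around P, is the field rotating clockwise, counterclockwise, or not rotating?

not rotating

Near P at (2.0, -0.0) the arrows show no circulation. The curl there is ≈0.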